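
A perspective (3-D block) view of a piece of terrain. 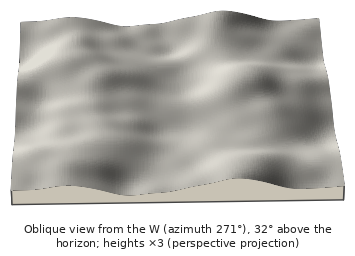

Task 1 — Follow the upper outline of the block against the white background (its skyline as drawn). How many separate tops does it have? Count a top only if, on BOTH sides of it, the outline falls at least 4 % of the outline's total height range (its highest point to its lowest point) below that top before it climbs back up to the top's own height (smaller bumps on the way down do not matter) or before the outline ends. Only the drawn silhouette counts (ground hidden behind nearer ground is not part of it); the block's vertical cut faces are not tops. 2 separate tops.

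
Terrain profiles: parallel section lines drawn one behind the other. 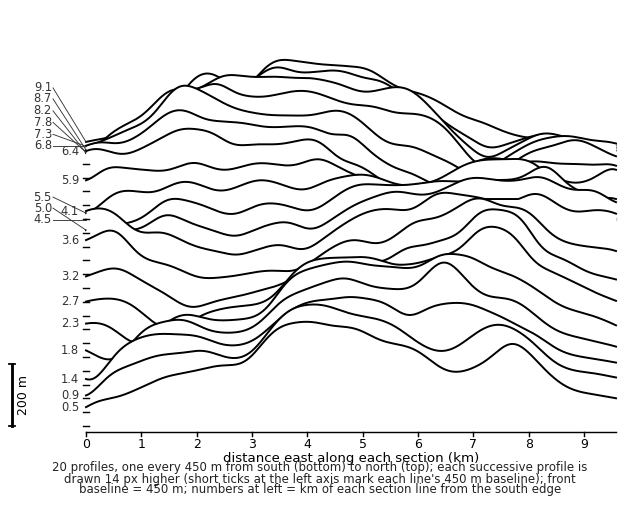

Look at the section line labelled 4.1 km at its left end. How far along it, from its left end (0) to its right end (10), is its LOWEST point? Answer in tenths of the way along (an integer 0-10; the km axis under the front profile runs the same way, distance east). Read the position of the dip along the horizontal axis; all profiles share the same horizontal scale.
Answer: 3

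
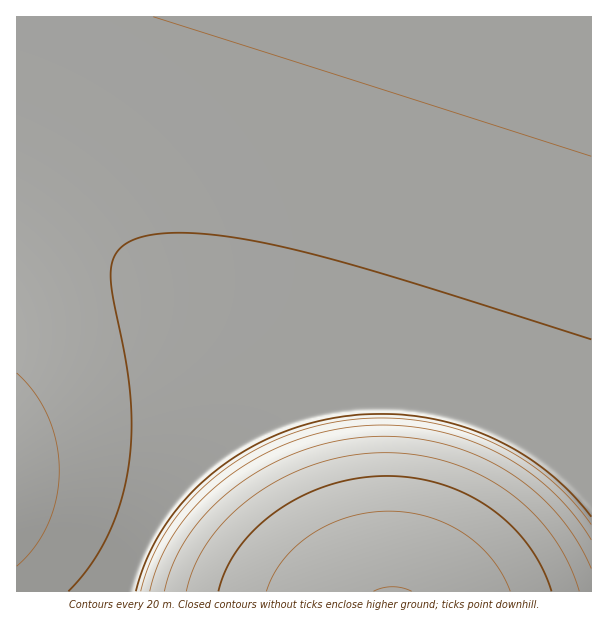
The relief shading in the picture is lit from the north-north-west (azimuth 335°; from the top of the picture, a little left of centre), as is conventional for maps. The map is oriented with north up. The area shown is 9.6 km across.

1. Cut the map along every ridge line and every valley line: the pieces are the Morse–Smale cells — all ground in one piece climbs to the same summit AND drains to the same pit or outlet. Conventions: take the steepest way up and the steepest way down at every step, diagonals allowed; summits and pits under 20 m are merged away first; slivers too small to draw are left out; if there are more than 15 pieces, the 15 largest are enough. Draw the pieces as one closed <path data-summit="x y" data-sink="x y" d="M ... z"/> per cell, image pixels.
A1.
<path data-summit="591 17" data-sink="591 504" d="M591 16l-574 0-1 188 35 13 35 17 40 25 29 23 39 39 24 30 29 45 17 36 32-14 48-10 57-2 39 6 40 12 41 20 40 28 30 30z"/><path data-summit="393 591" data-sink="591 504" d="M401 406l-44 0-51 9-37 13-45 26-40 35-22 29-20 34-14 39 464 0 0-88-31-31-33-24-40-21-48-15z"/><path data-summit="17 479" data-sink="591 504" d="M18 205l-2 1 0 385 112 1 6-22 14-30 27-40 25-26 18-16 27-18 16-7 3-4-23-43-23-35-24-30-39-39-29-23-40-25-35-17z"/>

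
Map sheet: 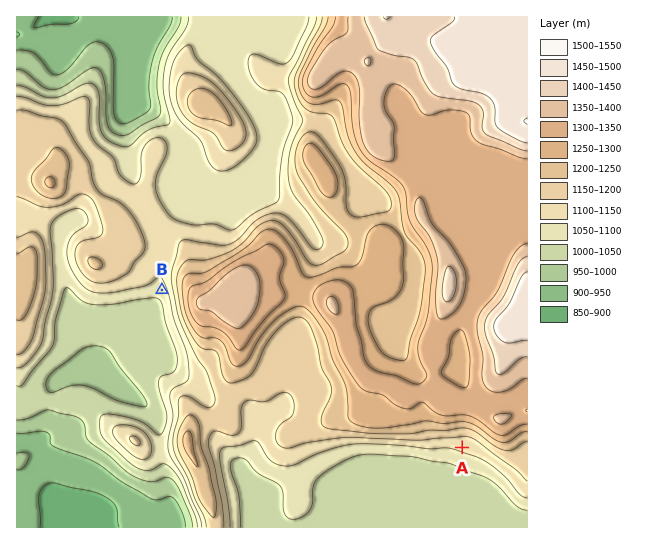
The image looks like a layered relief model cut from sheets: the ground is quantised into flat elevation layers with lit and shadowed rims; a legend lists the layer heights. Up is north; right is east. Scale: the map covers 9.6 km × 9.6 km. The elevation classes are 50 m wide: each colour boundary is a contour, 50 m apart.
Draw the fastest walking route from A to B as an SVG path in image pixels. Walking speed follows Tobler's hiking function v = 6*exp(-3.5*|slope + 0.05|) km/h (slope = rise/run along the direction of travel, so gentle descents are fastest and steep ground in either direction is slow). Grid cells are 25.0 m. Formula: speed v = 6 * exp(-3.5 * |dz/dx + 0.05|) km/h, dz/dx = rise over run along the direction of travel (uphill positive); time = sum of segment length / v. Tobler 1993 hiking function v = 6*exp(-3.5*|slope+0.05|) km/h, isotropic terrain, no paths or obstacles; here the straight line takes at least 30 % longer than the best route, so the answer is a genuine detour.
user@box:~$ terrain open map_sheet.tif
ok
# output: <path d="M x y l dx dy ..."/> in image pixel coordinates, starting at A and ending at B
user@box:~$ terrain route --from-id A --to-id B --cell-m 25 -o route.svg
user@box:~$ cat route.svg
<path d="M462 447l-16-8-125 0-80-40-3 0-16-8-8-8-3-5-16-16-26-53 0-6-7-13"/>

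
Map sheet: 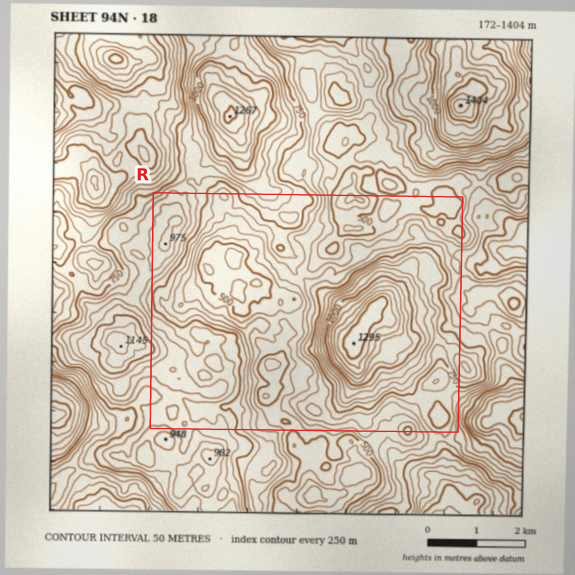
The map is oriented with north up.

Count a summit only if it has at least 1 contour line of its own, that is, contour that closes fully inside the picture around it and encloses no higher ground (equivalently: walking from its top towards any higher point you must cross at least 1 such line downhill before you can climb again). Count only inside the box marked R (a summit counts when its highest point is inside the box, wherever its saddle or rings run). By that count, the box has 2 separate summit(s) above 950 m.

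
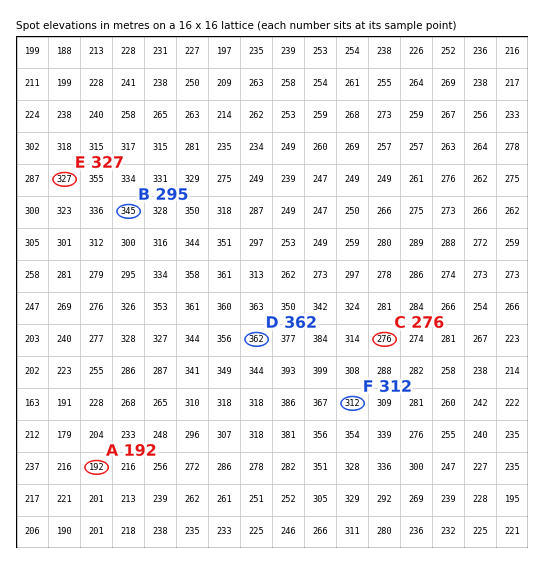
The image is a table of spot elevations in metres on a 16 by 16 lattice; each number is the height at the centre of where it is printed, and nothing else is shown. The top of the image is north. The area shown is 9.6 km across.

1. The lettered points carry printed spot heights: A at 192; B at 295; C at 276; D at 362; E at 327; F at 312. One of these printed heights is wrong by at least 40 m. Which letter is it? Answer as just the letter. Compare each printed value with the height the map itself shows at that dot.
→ B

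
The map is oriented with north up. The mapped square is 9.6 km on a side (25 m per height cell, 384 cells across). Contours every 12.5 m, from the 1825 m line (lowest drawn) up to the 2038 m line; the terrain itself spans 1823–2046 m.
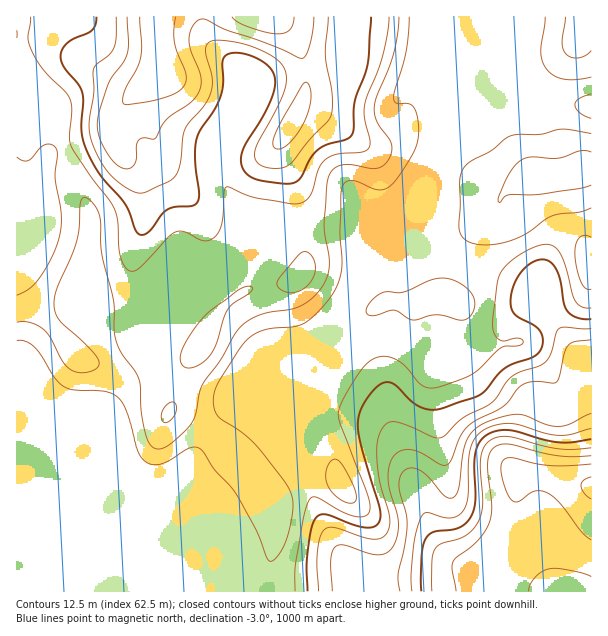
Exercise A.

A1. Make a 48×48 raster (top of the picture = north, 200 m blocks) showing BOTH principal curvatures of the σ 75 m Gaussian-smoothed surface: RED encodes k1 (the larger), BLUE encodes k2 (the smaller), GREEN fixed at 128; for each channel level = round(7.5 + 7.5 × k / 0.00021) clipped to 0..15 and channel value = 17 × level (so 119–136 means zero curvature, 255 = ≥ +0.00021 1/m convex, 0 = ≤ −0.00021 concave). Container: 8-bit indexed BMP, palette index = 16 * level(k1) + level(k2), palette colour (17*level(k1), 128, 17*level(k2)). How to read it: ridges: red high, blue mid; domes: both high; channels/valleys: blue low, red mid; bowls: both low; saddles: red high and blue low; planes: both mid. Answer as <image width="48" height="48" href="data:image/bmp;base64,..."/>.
<image width="48" height="48" href="data:image/bmp;base64,Qk02DQAAAAAAADYEAAAoAAAAMAAAADAAAAABAAgAAAAAAAAJAAATCwAAEwsAAAABAAAAAAAAAIAAABGAAAAigAAAM4AAAESAAABVgAAAZoAAAHeAAACIgAAAmYAAAKqAAAC7gAAAzIAAAN2AAADugAAA/4AAAACAEQARgBEAIoARADOAEQBEgBEAVYARAGaAEQB3gBEAiIARAJmAEQCqgBEAu4ARAMyAEQDdgBEA7oARAP+AEQAAgCIAEYAiACKAIgAzgCIARIAiAFWAIgBmgCIAd4AiAIiAIgCZgCIAqoAiALuAIgDMgCIA3YAiAO6AIgD/gCIAAIAzABGAMwAigDMAM4AzAESAMwBVgDMAZoAzAHeAMwCIgDMAmYAzAKqAMwC7gDMAzIAzAN2AMwDugDMA/4AzAACARAARgEQAIoBEADOARABEgEQAVYBEAGaARAB3gEQAiIBEAJmARACqgEQAu4BEAMyARADdgEQA7oBEAP+ARAAAgFUAEYBVACKAVQAzgFUARIBVAFWAVQBmgFUAd4BVAIiAVQCZgFUAqoBVALuAVQDMgFUA3YBVAO6AVQD/gFUAAIBmABGAZgAigGYAM4BmAESAZgBVgGYAZoBmAHeAZgCIgGYAmYBmAKqAZgC7gGYAzIBmAN2AZgDugGYA/4BmAACAdwARgHcAIoB3ADOAdwBEgHcAVYB3AGaAdwB3gHcAiIB3AJmAdwCqgHcAu4B3AMyAdwDdgHcA7oB3AP+AdwAAgIgAEYCIACKAiAAzgIgARICIAFWAiABmgIgAd4CIAIiAiACZgIgAqoCIALuAiADMgIgA3YCIAO6AiAD/gIgAAICZABGAmQAigJkAM4CZAESAmQBVgJkAZoCZAHeAmQCIgJkAmYCZAKqAmQC7gJkAzICZAN2AmQDugJkA/4CZAACAqgARgKoAIoCqADOAqgBEgKoAVYCqAGaAqgB3gKoAiICqAJmAqgCqgKoAu4CqAMyAqgDdgKoA7oCqAP+AqgAAgLsAEYC7ACKAuwAzgLsARIC7AFWAuwBmgLsAd4C7AIiAuwCZgLsAqoC7ALuAuwDMgLsA3YC7AO6AuwD/gLsAAIDMABGAzAAigMwAM4DMAESAzABVgMwAZoDMAHeAzACIgMwAmYDMAKqAzAC7gMwAzIDMAN2AzADugMwA/4DMAACA3QARgN0AIoDdADOA3QBEgN0AVYDdAGaA3QB3gN0AiIDdAJmA3QCqgN0Au4DdAMyA3QDdgN0A7oDdAP+A3QAAgO4AEYDuACKA7gAzgO4ARIDuAFWA7gBmgO4Ad4DuAIiA7gCZgO4AqoDuALuA7gDMgO4A3YDuAO6A7gD/gO4AAID/ABGA/wAigP8AM4D/AESA/wBVgP8AZoD/AHeA/wCIgP8AmYD/AKqA/wC7gP8AzID/AN2A/wDugP8A/4D/AHeHd4eHd3d3h4d3h4d3d4d3d3eHh7e3uJiEg3R2hqbWxoZzc4WHmJeWl5eYmJioqYd3h4eHd3eHd4d3d4d3d4eHd3d3h7fGtoZ0c3R2haXVxoZzc3WGh4aGh4iImJeYmIeHd3eHd3eHh4d3h4eHd4d3d3eHh8bWtoZjYnR0hLTlxoZjU2SEhHV2d4eHl5eHh4eHh4eHh4eHh4eHh4eHh4d3d3d3hcfXx3ZiUWKCpNX2t3VhUXKSgnN1d4eHl5eHd4eHh4eHh4eHh4eHh4eHh4eHd3d2lNfoyHVgUGCTxfb3l4KAg6W0ooGDhoeIl5eHdoeHh4eHh4eHh4eHh4eHh4eHd4dzptjot4NwcITW9/jopaCxttnoxKGShYeImJiHhoeHh4eHh4eHh4eHh4eHd4d3d4WDyNnZt5CQk9n5+fjGoaCyyPv61rGRhIeYqKiHhYeHh4eHh4eHh4eHh4d3h3d3d3Kn2dq6tbCw2Pv6+beDgICTyPr6xqGBdIeYqJiHdYeHh4eHh4eHh4d3d3d3d4d3dITH2Mmpo7DD+vr5uIVhUGB1x/j4pYBwdIeXp5V0U4eHh4eHh4eHh4eHh4d3d4eEhLfXx6iHgZC3+vnIpYJgUFJ25/f3hHBwdYaUk5GAYIeHh4eHh4eHh4eDkYGFd4aEqMjHp5d0coG3+fimlJKBYWOW9/f2Y0BAY4GAkJCAgYeHh4eHh4d3h4Wx57WAc2SXyMi4mIZydoOk+OeWk5KSg4Wn9/bUQRAQUICAkJKVhoeHh4eHh4d3d4Gk+emGcZO2yLiYh4SEd4aT9taFg5SUlJao6PbSYBAQQXOWuMjItoeHh4eHh4d3d3CW6vq5pLK1p5eHhYOHd4eF1dV0dIWVlYenx/XyoGBxo9b5+/vYtYeHh4eHd3d3dnCn2uraqKOUhoeFg4Z3d3eHtsV1ZHWFhZampsbk5dXj8vX4+uvIxYeHh4eHh3d3c4O2uMnZuYVzdXV0hnd3d3eHp8aGZWR0haenl5fH6enl0sO2ucrItoeHh4aDgnJyY5SmlqfHxoVjY2R2d4eHh3d3l8endWNzhrm5mIeYurqWc2J0lqiopneHhpGll5ampZWGhqa2xbWEcmJ3d4eHhnZ2l7e3lnNzl7mqqKiYqLeFQ0KCs6aHh3d3gaXKyce2loZ2l5en1teng3FzdoWGhnZ2hpenloSElreYqKioqLe1hHWzwqN1dnd0crjZyaeVhYaXp5en2PnZlnJiZXeHiIiHh4eXloWGp6eHh5iYqLfV5snoxINUdGNhltfYl4WFhZiop5aWuPn5p3RjdHaHiJiYiIeHh4aXmJeGdoeXl6bG+Pz8tnJSgmOVxteXhHeFl6ioh3Z1l9j4xpVkZHSFlZaXl5eXh4eHmJh3ZoamppWl2Oz50qCBk5W2xpZ1h3eFl6eHdnZ1hqfX1rWFdXWEk5OEhpenmJeHiJeGdoe3p5WTtKaiwNDFyJampnV3d3d1hqaHd3d1hZe31sa2ppaXpZOCg4aXqJiXl5eXl6i5qZeUglFygdL4+4enlnN3d3d0lraFh3d3hYaXt8fHxsbIybeTgYOGmJiXl6e4uMm5uaiWY2F3cKL4+pinlnJ2d3dypseWhXd3doaGh6i4t7bY+tqnkoGEh5iYlpeoqamYpra2dWB2YHLo+ZiomISDh4aCp9emdHV3doaFhoeYl5an2frKpZKDhpiIh4aGl5aFlKW1pVIwQHPo+peoqIeBhoWDuNi3hXNlhpaFhYWGdnZ2qOnKpoJzhoaGdnZ1hYSEhJWlpYVhcKPo+oanuJiDhISEqNfXlnRkdpeWhYaHdnZ2p9fIloJ0d4aGd3d2hpWVlpaWppaEkbPm+XaXuKiFgoOEl9foqHRkdqenloV3d3aGp8e2hXN0d4eHd4eGlqanqKiYqKilo7PFxoaIuLmWgnNjhsfouIV0hre3hnV3dnaGpramhnN0d4eHh4eGhZaouLmpqaimlZWVpYaYubiGcmJTdMXnt4WFp8enhXV1dnaFpbW3hoN0doWGh4d3dHaXqKmpmJaGdnWElIaHuLiFcWBilNXWloaWx8iXhHSFhXSEpca3hnNzhZaVhYd3dHaHmKiolpWFdnaGlnaHt6aDcHCExua3h4enx6eFkpOVhYWmxtaWZGFjlbaWhHZ3dIaYqJiXpraoqKeoqHaHp6aCgJG3+eioh5i3toaCkbS2p5fH17d1UkFkpcamhHR3hJaoqaimt8nZ2NfIuIaGp5aBgJTp+dmnqLm3pnRxkcXo2bnHtpVzYVOFx8iohYSFhaanmJeWqLnJt7e4uXWHqKaQkKf5+KeGqMm4h2NygbTo+frZp4WDhJXW99i4lpWUhYWGh4aHl6iYhoaouneGloWQocn513Vll8i3hVRxgpC2+Pn5uJWkttj35sa2p5eFdXV0dXaHp5d2doe4uXeHh3aAotr6x3Z1laWllHRwg4CApvj56aalyOnnpIOVt5iFdXd3dYaXl3Z2h6amhod3d3Zwksr66JZ2lZSkpZaDgHRwc8f4+KelqNi2Y1F0p6eFdXd3h4WWhXV2lqWEY4eHd3Zgcbb497aXl5aXqKimkIRyYIX3+MiWl8fFY1Bjl6eGhYeHh4eGdnZ1lZOCYXeHh3NRcqPH2NfHuKmqysq3koF1YGPF9+iXhsfmhWFxhZiWhYeHh4eHd3d1lJODc3eHg4KGpLO2qMjHuLrK2sq3k3B1QFKj9veXhLf4yISAg4eGhoeHh4eHh4WEpaWWh3eEkqfI18WlhqbHuMnJyaiVglFQQWGy9OaWdJbo6JeCgnV1h4eHh4eHh4SWp7ipqXaDp7jIt6Z0ZJS219jHloOAcGBRY5PD9NaGc3W3+LiVgnN2d3eHh4eHh4SmuLq6uYSVl6eXhnZjY4XG59elc3CAgHJllsbm5seGc3WX58iXg4F2d3d3h4eHh4OWqLmpmYSFh5eWdWVjc5fX59elc4GitLbH6PjXyLiHdHSH19iYg4B2d4d3d4eHh3N1l7iomHV1h5eXdmRyhKjY18emhKLE9/n5+em5qamXhISHyOmohICGd3eHd3d3d3Rklsenlw=="/>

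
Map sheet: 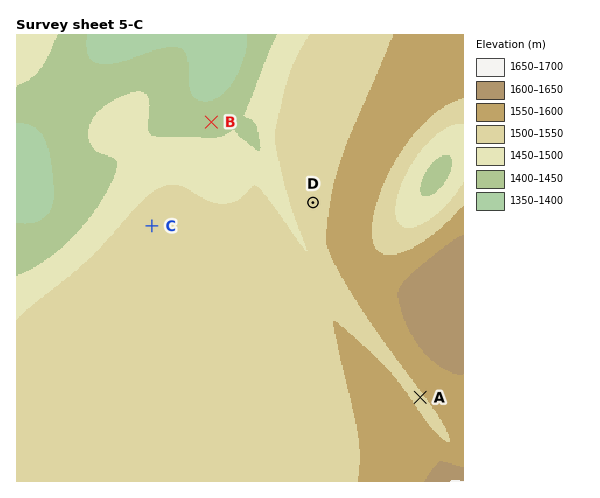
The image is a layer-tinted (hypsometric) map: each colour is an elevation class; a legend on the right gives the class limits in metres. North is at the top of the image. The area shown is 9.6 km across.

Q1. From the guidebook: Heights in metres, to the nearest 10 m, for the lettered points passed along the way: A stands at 1540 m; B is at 1430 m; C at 1520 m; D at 1540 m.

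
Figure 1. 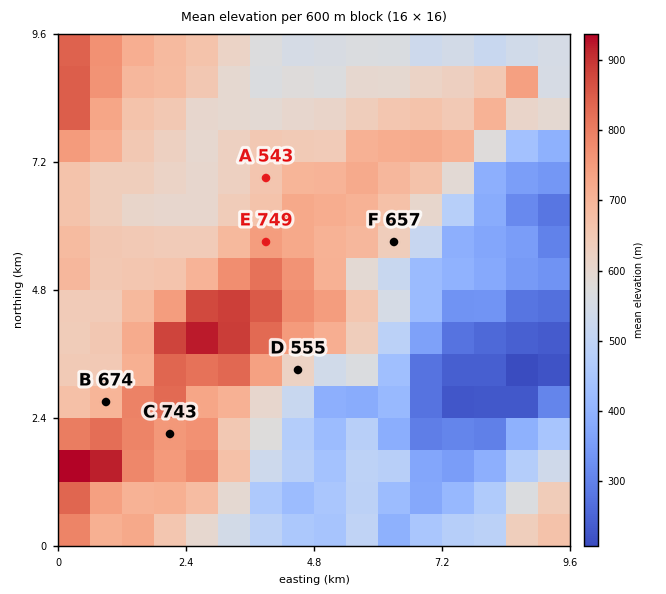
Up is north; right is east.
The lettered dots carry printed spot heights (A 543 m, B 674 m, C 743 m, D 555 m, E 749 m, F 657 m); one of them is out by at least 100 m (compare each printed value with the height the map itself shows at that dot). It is A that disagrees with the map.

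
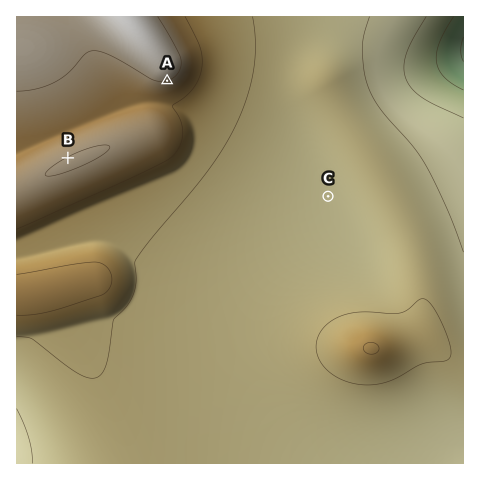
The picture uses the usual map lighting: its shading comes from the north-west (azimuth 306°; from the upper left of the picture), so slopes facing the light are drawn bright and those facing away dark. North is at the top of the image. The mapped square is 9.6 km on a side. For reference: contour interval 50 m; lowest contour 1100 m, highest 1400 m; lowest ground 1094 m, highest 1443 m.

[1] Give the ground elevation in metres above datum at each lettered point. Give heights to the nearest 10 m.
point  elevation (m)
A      1400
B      1400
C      1270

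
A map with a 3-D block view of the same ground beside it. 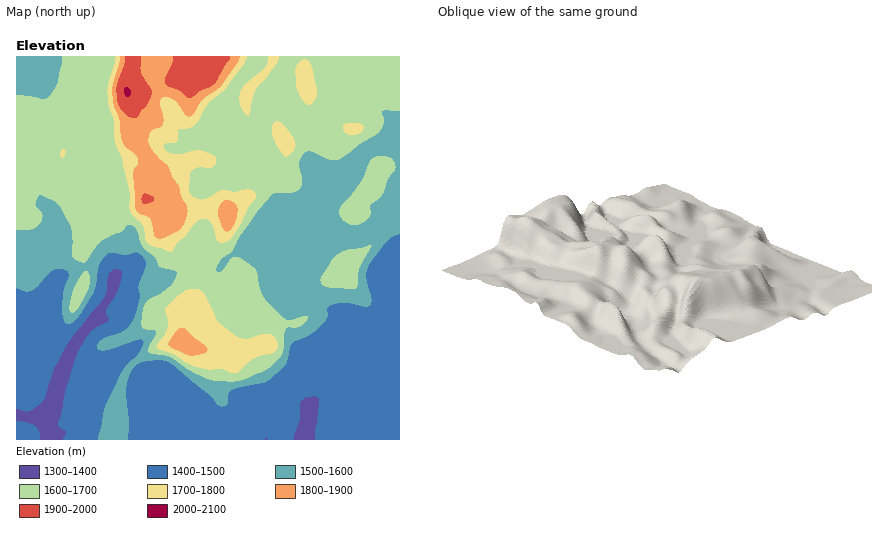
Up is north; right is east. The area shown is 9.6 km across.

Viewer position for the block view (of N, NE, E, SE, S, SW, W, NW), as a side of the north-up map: SW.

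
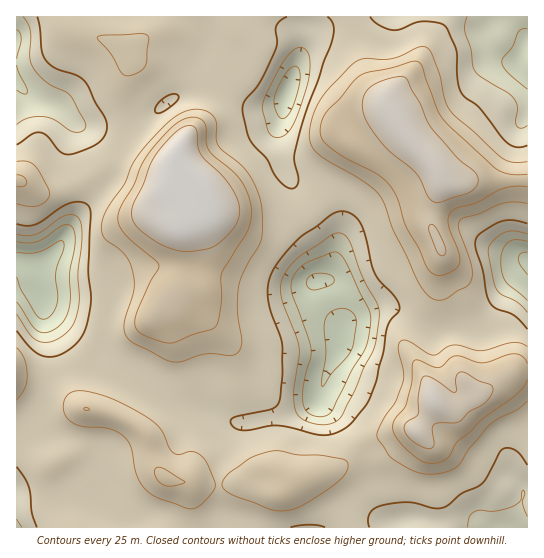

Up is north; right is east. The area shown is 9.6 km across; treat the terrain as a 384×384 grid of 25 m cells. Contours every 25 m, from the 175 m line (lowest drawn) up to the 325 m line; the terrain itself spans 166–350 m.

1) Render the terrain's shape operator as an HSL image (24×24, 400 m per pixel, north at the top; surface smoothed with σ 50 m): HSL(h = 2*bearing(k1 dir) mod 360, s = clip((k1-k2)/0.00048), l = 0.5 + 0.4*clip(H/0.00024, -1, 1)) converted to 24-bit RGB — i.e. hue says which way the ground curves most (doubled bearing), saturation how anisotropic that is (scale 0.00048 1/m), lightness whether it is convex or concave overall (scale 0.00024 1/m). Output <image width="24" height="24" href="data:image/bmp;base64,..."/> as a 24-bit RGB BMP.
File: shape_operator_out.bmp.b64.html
<image width="24" height="24" href="data:image/bmp;base64,Qk32BgAAAAAAADYAAAAoAAAAGAAAABgAAAABABgAAAAAAMAGAAATCwAAEwsAAAAAAAAAAAAAaqDMfMd0hIxthHVif2tdfXlZeGg8jk0tiLM9U25OfFs+hT0qqo84Q5VYT6OJe55ypXlIVk4oVWQfk4QlwLQ3bEJsi25dNFGfu6k4nK9fe4Fpf3p0f3aAjzhvuDo/YceintCfMSipd3q/d4zZ18DjtYXIQJNgR4FQlWmOlHSuaXOqc6l4rXCIZlymerKrJVKQasqLuJ+IXY9xcoR8bV+DdT2iyO7ddpLm2Li4FiaetIi/bGakhL66t53WwZrgeGHCXF2IhFpnmi4zs6ogKK0la6ecXZpsXBlrabGUfKubuniyZmSMZEludZhGlPNeM0pfyZdgWEGFT5R6d62vma1vYYhZp1+Zx16ph1mhliuDyEFO2fLlcovQLXBRfVSSQ2ysaohxhFxWkDQdh2omLnVEi/zNlOTjWj2CjXlehIRrWHtOZ4NKd7BWcdXnVS/y2Vy9qE3Hjin92PPs0DM80UNVlbxLGkYyTpJZOYJkST2Jsp/s0t/5s+H+P9mEfSY1gldXhXphg2Bbi3tlco5bjPFGBzgNJg0hwHdPpnNWJo6F9x4l4pyHcorW8ozMV0DLJqFEGpm3OXeWMttHn4c1gkUrgEZDg2Vri29qeI13eHCKi5qGfY+X6eSUISxeCjZLj1KbxolzMF9wyTZH4PjToyOmiLrG6Ivo0KC9HB/YREe5nmdhhXZhhGtpgV5XfDkyma82YXpLdndXf7FhaYmE2cOPhkGpDFdtGWOJ4pCvmjKIdf+OAQD73qzqWW7du27d7t3gKW3pPATr3mfKrnN9kEOKqiI8X7tSlr2ZbWKTarCNdcWhXWaQt8ybg32/NiWIGUdMdSMw6aKBmv+IKg0nofcVUy8eQ4At6dB0GLqLFA8koi1U4J5+JSuS5qrvtcrYiIeedIKjiMmQWHSQYZ6amtCKgz2Gcz16PVJrGDFL3fefrC0li3RHc4g8b4dPU51nm+t5XwNHHx4+TTJY8NyDPGuALK2d4KKdp4ucl3SZosaFUUx0h7pma7FUWCeDnlqtZi2GNYgom+ImkF1YsZlybZFxZ8lrKe7Ww+SjhzR9NTKFNiya6e6kb1eALXthrMZotIGHrXp/wIthU1FzuqthpZckESIbbGk4VRFbsNWSd7ufkUuQ26JVWqI+k++KInJbeTYia1UYG29PEByB+tWodE5cfnxCkZAhkIsXjJAvv61XaYJqXIx45nGXTS5/IHNdH0B/sN6di1SOckd74M2y0vnjXs23bipPPCUi4ehOAH4OASky9s+XvEefnW95gbK3o77Lg4S3t7V7Yp5qRZyxpl252nzYQVGlGm+DmMF1gDWCapxswvq4outcewMwiiQcOwgl1KK855PFACczC+dZt3fc07Tai7q4h5qOloSev6ixsse7K1WdXVKLrniuym7NMXStV6CFZ0KLks2Z+fdtQQIBgnophEKqT2jUjtOsk57nYkT2IMGaEIB35ISyyYGDhJB+g4+AkcKTssewTx+XVVeRk2eLnnaOfFiXZzpQTZlNdrdY2GdZynbmoKnXQ0i2U3Ce1tfyXzKNf1qdqIOtJ297G2GI8LmnnJmAiM+snt7ZumGogS+FZUN0kWlchD00bSciS7FuY8WJdEFZldmNfZ+4qKzSao79oqP/2lAuoVGGSXa1pXm2lmOeAGNm+6Pa7rewTv42VUEngiY4XWqtZibLzSKYv02Do+LjYo/Ol1iEfM+xisykdKyof76YT193NUNcwoCGra/GNi5zaCcjwpVYPIZeAD8t/s3X/M/YKB9edJxeQKlOAAVf4Ujl5O3WXX68kjZyhr2VgcmObbaBcbezkkthjm1MGjM+JJtVnD0WYxg/m51fnrlofplfEmEtDGcA/3Yx1BKftZZagsMyABMzt1ap7NS+mTKmm5O3kcGRj6iEb89mUDNVkFRbqF18QqO1Vg4yoGIxRXJWbKlvqJWDoJxwb4lnNIJQg5U5jG9es3F888B+ACUzFZRZvM9nqm7CorfL27TPmrl4s4ZgPEhoY52de6Kws0m4zDLJvsKheaGwYJGJhZ99rZKad4iiZ3uNcYeDg36BiX2A6aeeCwKRADczo9ZYQJtSVM1fREfM/MzeqmCjrFVhOHhchW84ThFOZyCn1LqamoKRbpSjeqmjpIeFmGt+b4CDa4iGgnN8e4l5qpWH6WHYAGyZZblUaKNNip03NFUkorgZ4UdlssCOVyqPu1hxGmJ9E2tfuNqQj6yxfZ2sbZChemidtnawn3yoiWaCb4eMjYuBloBnl1VLRXCDTnxQjadqZq5wTHCZbqCdrn500ItcVStecaBRjyB3"/>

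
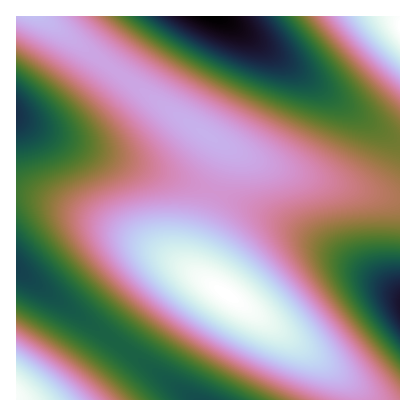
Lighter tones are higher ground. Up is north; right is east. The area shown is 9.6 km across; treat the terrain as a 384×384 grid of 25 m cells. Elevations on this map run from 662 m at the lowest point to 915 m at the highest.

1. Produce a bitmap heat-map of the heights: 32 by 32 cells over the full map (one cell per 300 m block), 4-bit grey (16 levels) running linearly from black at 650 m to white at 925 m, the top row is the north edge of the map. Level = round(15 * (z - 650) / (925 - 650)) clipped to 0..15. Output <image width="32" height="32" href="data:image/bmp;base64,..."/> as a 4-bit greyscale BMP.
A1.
<image width="32" height="32" href="data:image/bmp;base64,Qk12AgAAAAAAAHYAAAAoAAAAIAAAACAAAAABAAQAAAAAAAACAAATCwAAEwsAABAAAAAAAAAAAAAAABEREQAiIiIAMzMzAERERABVVVUAZmZmAHd3dwCIiIgAmZmZAKqqqgC7u7sAzMzMAN3d3QDu7u4A////AO7cy6mHZVRERVZ3iZqqqqnty6mHZlVERVZ3iaq7u7qY3LqYdmVUVVZniaq7zLuph8uph2VVVVZniau8zMy7qXaph2ZVVVVniau83d3cuphlmHZVVVVmeJq83d7dy6mHVHZlVVVWeJq83e7u3cuYdUNlVEVVZ4mrze7u7dy6h2UyVERFZniavN7u7u3LqXZUMkREVmeJvM3u7u7cuph2VDNERWZ4m7ze7u7dy6mHZVRDRFVniavN3u7t3LqYh2VUREVWeJq8zd3d3MuqmHdmVVVVZ4mavMzd3Mu6qZh3dmZmVneJqrvMzMu7qpmYiHd3d2Z4iZqru7u7uqqZmYiIiIhmd4iZqqqqqqqqqZmZmIiIZneIiZmaqqqqqqqqmZmYiGZnd4iJmZqqqqqqqqmZiIhVZmd3iJmaqqu7uqqpmIiHVVVmd4iZqqu7u6qpmYiHd0RFVmeImqq7u7qqmYiHd3c0RVZ3iZqru7uqmYh3dmZnNEVmeJmqu7uqqYh3ZmZmdzRWZ4maq7u6qZh3ZlVVZnhFVniaqru6qZh2ZVVVVWeJVneJqqu6qZh2ZVRERVZ4mmeJmqq6qph2ZUQzNEVniat4mqq6qpiHZUMzMzRFaJq8maq7qqmHZUMyIiI0Vnmrzaq7uqmIdUQyIRIjRWeavN67u7qYdlQyIRESI1Z4q83u"/>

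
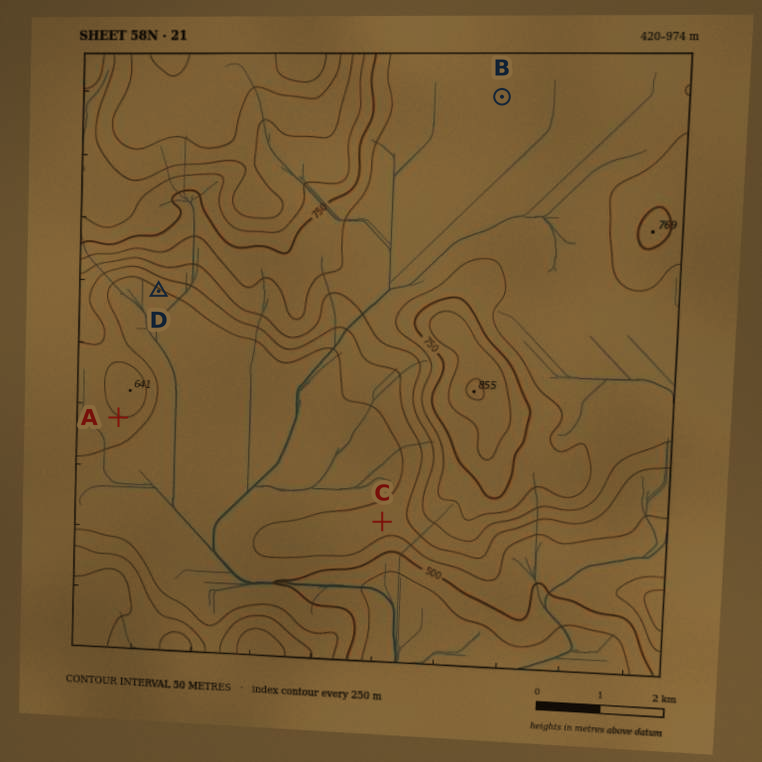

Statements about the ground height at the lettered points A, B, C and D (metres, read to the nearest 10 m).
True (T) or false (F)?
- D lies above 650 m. F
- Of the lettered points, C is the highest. F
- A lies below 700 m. T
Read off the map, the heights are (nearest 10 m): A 600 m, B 670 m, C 580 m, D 540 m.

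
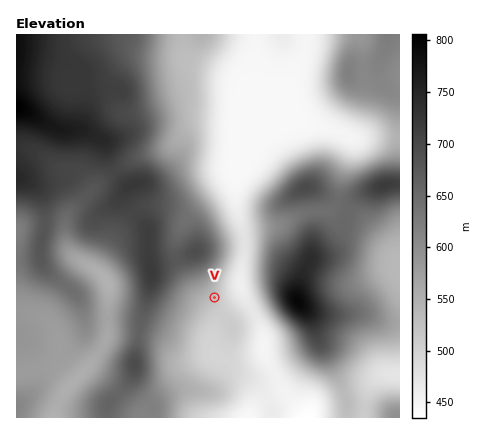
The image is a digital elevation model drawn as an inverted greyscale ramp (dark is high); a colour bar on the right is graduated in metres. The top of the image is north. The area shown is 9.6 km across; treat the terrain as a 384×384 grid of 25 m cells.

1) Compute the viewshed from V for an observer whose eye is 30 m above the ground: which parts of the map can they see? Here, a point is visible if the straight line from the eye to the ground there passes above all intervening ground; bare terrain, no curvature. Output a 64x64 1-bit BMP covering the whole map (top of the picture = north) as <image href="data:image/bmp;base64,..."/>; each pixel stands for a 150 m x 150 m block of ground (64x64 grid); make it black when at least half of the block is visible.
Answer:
<image width="64" height="64" href="data:image/bmp;base64,Qk0+AgAAAAAAAD4AAAAoAAAAQAAAAEAAAAABAAEAAAAAAAACAAATCwAAEwsAAAIAAAAAAAAA////AAAAAAAAAADgAPD+AAAAAOAA/H4AAAAB4AD+HgAAAAPgAP4MAAAAA//w/gAAAAAD//j+AAAAAAf///4AAAAAB////gAAAAAP////AAAAAA///D+AAAAAD//4P4AAAAAPv/g/wAAAAA+/+D/AAAAAB//4f4AAAAAH//h/gAAAAAP//P8AAAAAA////gAAAAAD///+AAAAAAH///wAAAAAAf///AAAAAAB///8AAAAAAH///gAAAAAAf//+AAAAAAA///4AAAAAAB///gAAAAAAAf/8AAAAAAAAf/wAAAAAAAAD+AAAAAAAAAH4AAAAAAAAAPgAAAAAAAAA+AAAAAAAAAD8AAAAAAAAAP4AAAAAAAAA/wAAAAAAAAB/wAAAAAAAAH/gAAAAAAAAR/AAAAAAAAAB4AAAAAAAAAAAAAAAAAAAAAAAAAAAAAAAAAAAAAAAAAAAAAAAAAAAAAAAAAAAAAAAAAAAAAAAAAAAAAAAAAAAAAAAAAAAAAAAAAAAAAAAAAAAAAAAAAAABAAAAAAAAAAAAAAAAAAAAAIAAAAAAAAAAgAAAAAAAAADAAAAAAAAAAEAAAAAAAAAAYAAAAAAAAABgAAAAAAAAAHAAAAAAAAAAMAAAAAAAAAA4AAAAAAAAADwAAAAAAAAAPAAAAAAAAAAeAAAAAAAAAB8AAAAAAAAAH4AA=="/>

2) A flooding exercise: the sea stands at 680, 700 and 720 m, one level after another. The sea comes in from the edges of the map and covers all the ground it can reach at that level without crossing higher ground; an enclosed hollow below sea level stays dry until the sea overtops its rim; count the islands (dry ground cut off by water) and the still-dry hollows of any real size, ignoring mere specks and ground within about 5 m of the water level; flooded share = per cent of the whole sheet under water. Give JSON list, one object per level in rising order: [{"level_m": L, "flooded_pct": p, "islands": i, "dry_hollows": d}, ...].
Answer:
[{"level_m": 680, "flooded_pct": 77, "islands": 4, "dry_hollows": 0}, {"level_m": 700, "flooded_pct": 84, "islands": 1, "dry_hollows": 0}, {"level_m": 720, "flooded_pct": 91, "islands": 1, "dry_hollows": 0}]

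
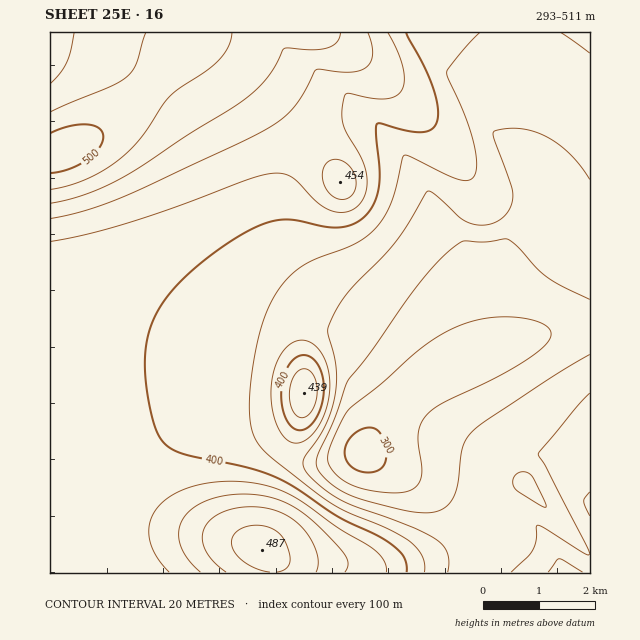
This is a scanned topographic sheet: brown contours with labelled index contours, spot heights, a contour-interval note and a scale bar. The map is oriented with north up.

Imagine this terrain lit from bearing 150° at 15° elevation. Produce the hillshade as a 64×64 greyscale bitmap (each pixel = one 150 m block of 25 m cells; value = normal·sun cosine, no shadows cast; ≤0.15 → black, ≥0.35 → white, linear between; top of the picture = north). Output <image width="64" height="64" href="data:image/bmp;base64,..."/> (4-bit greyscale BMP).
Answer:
<image width="64" height="64" href="data:image/bmp;base64,Qk12CAAAAAAAAHYAAAAoAAAAQAAAAEAAAAABAAQAAAAAAAAIAAATCwAAEwsAABAAAAAAAAAAAAAAABEREQAiIiIAMzMzAERERABVVVUAZmZmAHd3dwCIiIgAmZmZAKqqqgC7u7sAzMzMAN3d3QDu7u4A////AIiIiIiIiJmZmZmqqqqqqqqqmZmZmaqqqZmIdmVVVmVmiIiIiIiIiImZmZmZmZmaqpmZiIiJmZmZmYh3ZlVWZmaIiIiIiIiIiIiIiIiImZmZmId3d3d4iImZmId2ZmZmaIiIiIiIiId3d3d3d4iIiIiHdmVVZmd3eIiYiHdmZmZ4iIiIiIiHd3ZmZmZnd3iIh3ZVRERFVmZ3iImYiHdmZ4iIiIiIiHd2ZmVVVVZmZnd2ZUQzM0RFVmd4iJmYh2Z4iIiIiIiHd2ZlVURERFVVVVVUMyIzNEVVZneImZh2ZoiIiIiIiId3ZlVERDMzNEREREMyIiM0RVZmd4iIh2ZniIeIiIiIh3dmVUQzMzMzMzREMzIiM0RVVmZ3eIh2ZniIh4iIiIiHd2ZVRDMzIiIzNEREMzM0RVZmZ3d3iHdniIh3iIiIiId3dmVURDMzMzNEVVVEREVWZmZ3d3eJmYiIh3eIiIiIiHd3ZlVURERERFZ3ZmZVVmZnd3d3d4q7qYh3d4iIiIiIh3d2ZmVVVVVWeJqYd3ZmZ3d3d3d3ebu5h3d3iIiIiIiIh3d3dmZmZnebzcqYh3d3d3d3d3d4mqmHd3eIiIiIiIiIiHd3d3d3ia3//aqYh3d3d3d3d3d4iHd3d4iIiIiIiIiIiIiIiIiJvv//y6mId3d3d3d3d3d3d3d3iIiIiIiIiIiIiIiIiIm+///rqpiHd3d3d3d3d3d3d3eIiIiIiIiIiIiIiJmYiK3///y6mId3ZmZnd3d3d3d3d4iIiIiIiIiIiIiZmZh3jP///cuph3ZmZmZmZmd3d3d3iIiIiIiIiIiIiZmZmGV63//9y6qYd2ZmZmZmZmZnd3eIiIiIiIiIiIiZmZmYVFi///3LupiHZmZmZmZmZmZmd4iIiIiIiIiIiJmZmZdTNp3/7cu7qYh3ZmVVVVZmZmZmiIiIiIiIiIiJmZmZmFIket7cu7uqmYd2ZmVVVVVWZmaIiIiIiIiIiImZmZmYUhNZvMu7u7qpmId2ZmVVVVVVVoiIiIiIiIiImZmZmZhjEkeru7u7u6qpmId2ZmVVVVVViIiIiIiIiIiZmZmZmXQiRpqqqqu7uqqpmId3ZmZlVVWIiIiIiIiIiZmZmZmZhTNGiaqqqqu7qqqpmIh3dmZmZoiIiIiIiIiZmZmZmZmXVFaJmaqqqqqqqqqpmYiHd3ZmiIiIiIiIiZmZmZmZmZh2Z5mZmqqqqqqqqqqpmZiIh3eIiIiIiIiZmZmZmZmZmZiImZmZmqqqqqqqqqqpmZmYiIiIiIiImZmZmZmZmZmZmZmZmZmZqqqqqqqqqqqqmZmZiIiIiImZmZmZmZmZmZmZmZmZqpmZmZmaqqqqqqqqmZmIiIiZmZmZmZmZmZmZmZmZqqqqqqmZmZmZmZmZmZmZmZmZmZmZmZmZmZmZmZmZmZqqqqqqqpmZmZmZmZmZmZmZmZmZmZmZmZmZmZmZmZmZqqqqqqqqqZmZmZmZmZmZmZmZmZmZmZmZmZmZmZmZmZqqqqqqqqqpmZmZmZmZmZmZmZmZmZmZmZmZmZmZmZmZqqqqqrqqqqqZmZmZmYiIiIiImZmZmZmZmZmZmZmZmZqqqqu7u7uqqqmZmZmYiIiIiIiqqqqZmZmZmZmZmZmaqqqqu7u7u7qqqZmZqpmIiIiIiLuqqqqqmZmZmZmZmqqqqqq7zMzLuqqqmau8upiIiIiIu7u7qqqqqqmZqqqqqqqqqrzN3cy7qqqaq8zduYiIiIjMzLu7uqqqqqqqqqqqqqqqvN3t3Luqqpqru8zKmIiIiN3dzMu7uqqqqqqqqqqqqqq83u7cu6qqmZqru8uYiIiI7d3dzMu7uqqqqqqqqqqqqrze/ty7qqqpmZqru5iIiIju7u3dzMu7uqqqqqqqqpmZq87u3LuqqqmZmZqqmIiIiO7u7t3czLu7qqqqqqqqmZiJrN3Mu6qqqZmZmZmZiIiI3d7u7d3My7u7qqqqqqmZh3eJu7u6qqqpmZmZmZmIiIjM3d3d3czMu7u7qqqqqZiHZmiau6qqqqqZmZmZmYiIiKu8zN3dzMy7u7u6qqqpmIdlZ4mqqqqqqpmZmZmZmIiIiaq7zMzMzLu7u7uqqqqZh2ZniaqqqqqpmZmZmZmYiIh3iZq7u7u7u7u7u7qqqpmId3eJmqqqqqmZmZmZmZmIiFZ3iZqru7u7u7u7uqqqmZiIiJmaq6qqqZmZmZmZmYiIRVZ3iZqqq7u7u7u6qqqpmYiJmaq6qqqZmZmZmZmZmIhEVWd4iZqqqqu7u7qqqqqZmZmaq7qqqpmZmZmZmZmYiERFVneImZqqqqqqqqqqqqmZmaq7qqqpmZmZmZmZmZmIRFVWZ3iJmZqqqqqqqqqqqqmqq7uqqpmZmZmZmZmZmYhVVVZnd4iZmaqqqqqqqqqqqqq7uqqpmZmZmZmZmZmZmWZmZmd3iImZmqqqqqqqqqqqu7uqqqmZmZmZmZmZmZmZZmZmd3eIiJmZqqqqqqqqqqu7u6qqmZmZmZmZmZmZmZl3d3d3d4iImZmZqqqqqqqru7u6qqmZmJmZmZmZmZmZmXd3d3d3iIiJmZmZqqqqqru7u6qpmZiJmZmZmZmZmZmZd3d3d3eIiIiZmZmZqqq7y7u6qpmZiJmZmZmZmZmZmZl3d3d3d3iIiIiZmZmaq7u7uqqpmZiJmZmZmZmZmZmZmYd3d3d3eIiIiImZmZm8y7u6qpmZiImZmZmZmZmZmZmZ"/>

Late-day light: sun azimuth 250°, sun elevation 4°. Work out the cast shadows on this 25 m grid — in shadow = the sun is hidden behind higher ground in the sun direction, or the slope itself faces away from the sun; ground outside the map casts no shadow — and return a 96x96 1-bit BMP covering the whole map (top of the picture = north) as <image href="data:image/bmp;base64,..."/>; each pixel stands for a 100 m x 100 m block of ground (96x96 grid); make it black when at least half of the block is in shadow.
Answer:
<image width="96" height="96" href="data:image/bmp;base64,Qk2+BAAAAAAAAD4AAAAoAAAAYAAAAGAAAAABAAEAAAAAAIAEAAATCwAAEwsAAAIAAAAAAAAA////AAAAAAAAAAAAAAAAAAAAAAAAAAAAAAAAAAAAAAAAAAAAAAAAAQAAAAAAAAAAAAAAAYAAAAAAAAAAAAAABYAAAAAAAAAAAAAAH4AAAAAAAAAAAADgf4AAAAAAAAAAAAf//4AAAAAAAAAAAA///wAAAAAAAAAAAB///wAAAAAAAAAAAD///wAAAAAAAAAAAH///wAAAAAAAAAAAH///wAAAAAAAAAAAP///wAAAAAAAAAAAP///wAAAAAAAAAAAP///wAAAAAAAAAAAP///gAAAAAAAAAAAH///AAAAAAAAAAAAD//+AAAAAAAAAAAAAf/8AAAAAAAAAAAAAP/wAAAAAAAAAAAAAP/AAAAAAAAAAAAAAH8AAAAAAAAAAAAAAH8AAAAAAAAAAAAAAH8AAAAAAAAAAAAAAH+AAAAAAAAAAAAAAP+AAAAAAAAAAAAAAP/AAAAAAAAAAAAAAP/gAAAAAAAAAAAAAP/gAAAAAAAAAAAAAP/wAAAAAAAAAAAAAP/4AAAAAAAAAAAAAP/8AAAAAAAAAAAAAP/8AAAAAAAAAAAAAP/+AAAAAAAAAAAAAP/+AAAAAAAAAAAAAP/+AAAAAAAAAAAAAP/+AAAAAAAAAAAAAP/8AAAAAAAAAAAAAP/gAAAAAAAAAAAAAH8AAAAAAAAAAAAAABAAAAAAAAAAAAAAAAAAAAAAAAAAAAAAAAAAAAAAAAAAAAAAAAAAAAAAAAAAAAAAAAAAAAAAAAAAAAAAAAAAAAAAAAAAAAAAAAAAAAAAAAAAAAAAAAAAAAAAAAAAAAAAAAAAAAAAAAAAAAAAAAAAAAAAAAAAAAAAAAAAAAAAAAAAAAAAAAAAAAAAAAAAAAAAAAAAAAAAAAAAAAAAAAAAAAAAAAAAAAAAAAAAAAAAAAAAAAAAAAAAAAAAAAAAAAAAAAAAAAAAAAAAAAAAAAAAAAAAAAAAAAAAAAAAAAAAAAAAAAAAAAAAAAAAAAAAAAAAAAAAAAAAAAAAAAAAAAAAAAAAAAAAAAAAAAAAAAAAAAAAAAAAAAAAAAAAAAAAAAAAAAAAAAAAAAAAAAAAAABwAAAAAAAAAAAAAAD4AAAAAAAAAAAAAAD+AAAAAAAAAAAAAAD/AAAAAAAAAAAAAAH/AAAAAAAAAAAAAAH/gAAAAAAAAAAAAAH/gAAAAAAAAAAAAAD/AAAAAAAAAAAAAAAYAAAAAAAAAAAAAAAAAAAAAAAAAAAAAAAAAAAAAAAAAAAAAAAAAAAAAAAAAAAAAAAAAAAAAAAAAAAAAAAAAAAAAAAAAAAAAAAAAAAAAAAAAAAAAAAAAAAAAAAAAAAAAAAAAAAAAAAAAAAAAAAAAAAAAAAAAAAAAAAAACAAAAAAAAAAAAAAAEAAAAAAAAAAAAAAAMAAAAAAAAAAAAAAAYAAAAAAAAAAAAAAAwAAAAAAAAAAAAAABgAAAAAAAAAAAAAADAAAAAAAAAAAAAAAHAAAAAAAAAAAAAAAOAAAAAAAAAAAAAAAcAAAAAAAAAAAAAAB4AAAAAAAAAAAAAADwAAAAA="/>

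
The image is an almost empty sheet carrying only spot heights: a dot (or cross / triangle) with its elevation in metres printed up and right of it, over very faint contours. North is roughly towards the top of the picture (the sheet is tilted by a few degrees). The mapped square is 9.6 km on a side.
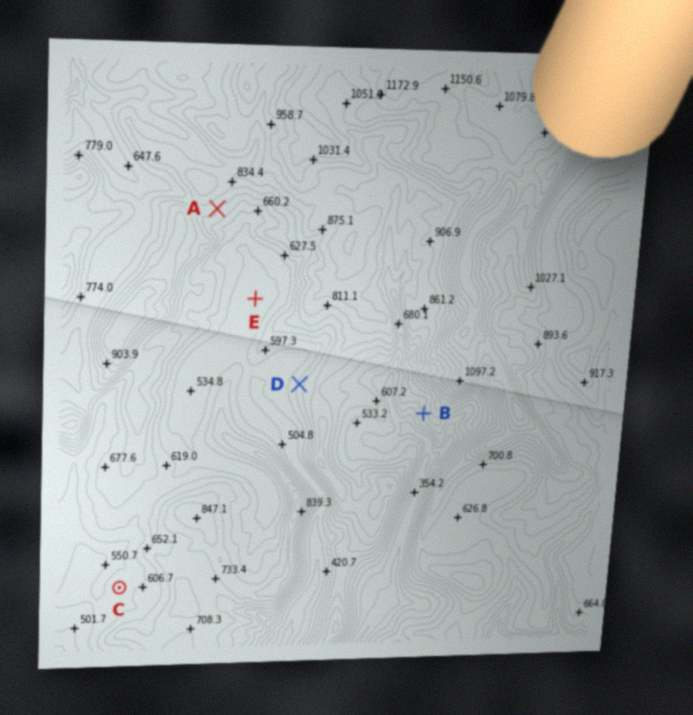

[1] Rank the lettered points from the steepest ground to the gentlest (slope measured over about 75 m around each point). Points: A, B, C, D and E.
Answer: B D A C E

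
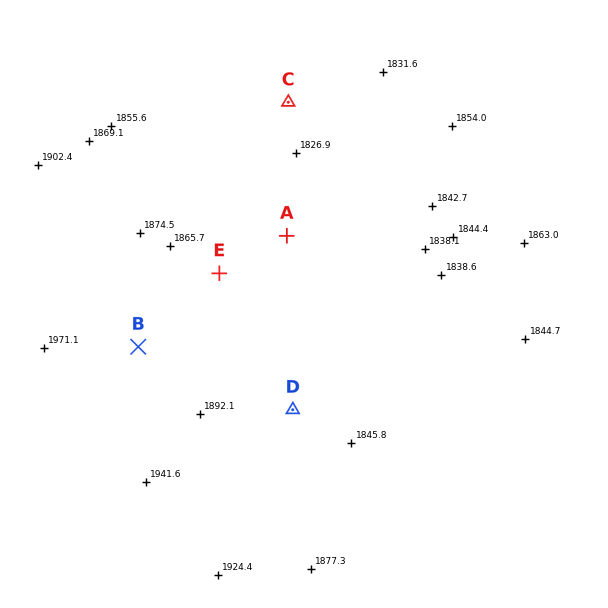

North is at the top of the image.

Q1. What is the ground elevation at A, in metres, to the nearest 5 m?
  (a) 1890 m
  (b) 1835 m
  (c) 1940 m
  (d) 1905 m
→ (b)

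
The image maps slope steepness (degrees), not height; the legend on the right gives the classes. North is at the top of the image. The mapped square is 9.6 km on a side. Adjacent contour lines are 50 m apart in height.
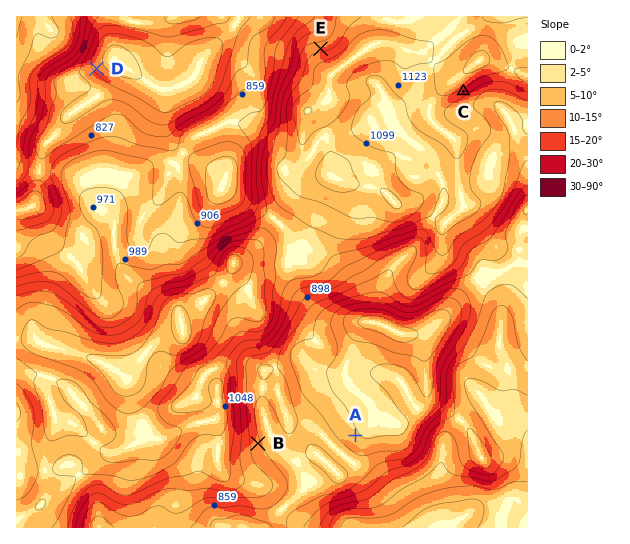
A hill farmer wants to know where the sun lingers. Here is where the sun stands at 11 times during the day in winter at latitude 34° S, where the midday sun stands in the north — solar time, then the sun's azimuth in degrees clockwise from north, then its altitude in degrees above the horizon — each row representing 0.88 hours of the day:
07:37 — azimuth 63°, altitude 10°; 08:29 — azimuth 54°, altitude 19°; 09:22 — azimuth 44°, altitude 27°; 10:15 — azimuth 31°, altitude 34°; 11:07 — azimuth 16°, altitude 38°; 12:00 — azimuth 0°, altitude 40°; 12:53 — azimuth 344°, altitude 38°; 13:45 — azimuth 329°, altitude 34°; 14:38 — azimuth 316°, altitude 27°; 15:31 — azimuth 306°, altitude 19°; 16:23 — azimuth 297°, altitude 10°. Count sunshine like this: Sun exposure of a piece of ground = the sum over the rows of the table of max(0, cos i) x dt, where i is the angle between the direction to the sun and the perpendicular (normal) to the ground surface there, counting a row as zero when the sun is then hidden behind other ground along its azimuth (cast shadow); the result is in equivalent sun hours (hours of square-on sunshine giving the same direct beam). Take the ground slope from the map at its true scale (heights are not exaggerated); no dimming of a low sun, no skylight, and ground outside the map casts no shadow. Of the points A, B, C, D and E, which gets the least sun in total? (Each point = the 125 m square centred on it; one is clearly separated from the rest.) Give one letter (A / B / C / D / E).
C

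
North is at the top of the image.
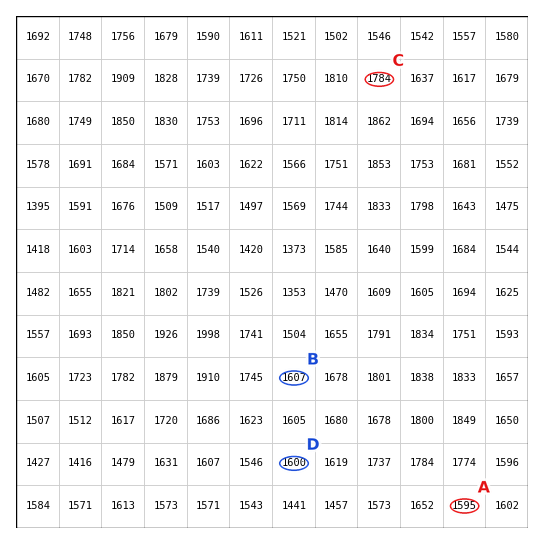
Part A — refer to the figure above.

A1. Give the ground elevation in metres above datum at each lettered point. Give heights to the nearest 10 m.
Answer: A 1600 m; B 1610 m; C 1780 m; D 1600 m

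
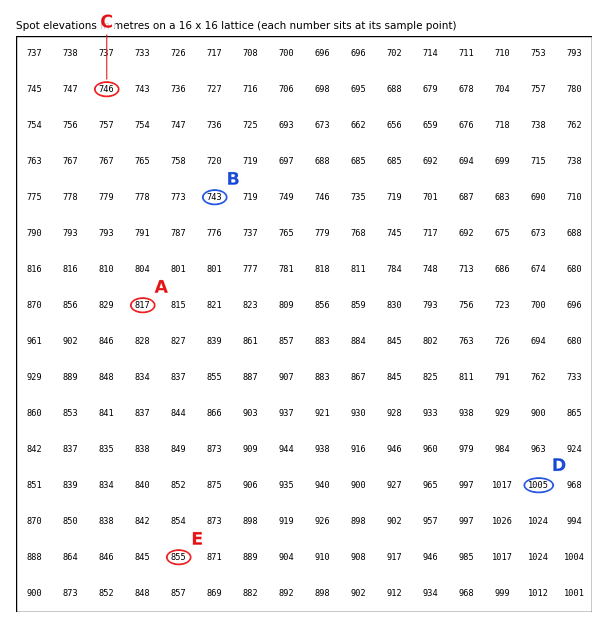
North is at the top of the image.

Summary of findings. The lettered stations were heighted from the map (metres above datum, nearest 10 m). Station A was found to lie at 820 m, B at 740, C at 750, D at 1000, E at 860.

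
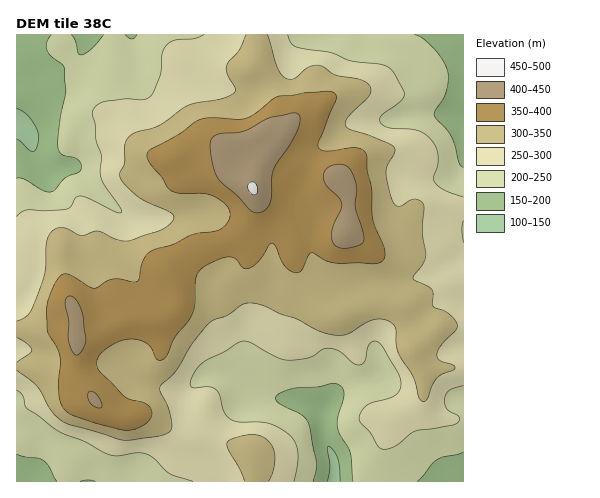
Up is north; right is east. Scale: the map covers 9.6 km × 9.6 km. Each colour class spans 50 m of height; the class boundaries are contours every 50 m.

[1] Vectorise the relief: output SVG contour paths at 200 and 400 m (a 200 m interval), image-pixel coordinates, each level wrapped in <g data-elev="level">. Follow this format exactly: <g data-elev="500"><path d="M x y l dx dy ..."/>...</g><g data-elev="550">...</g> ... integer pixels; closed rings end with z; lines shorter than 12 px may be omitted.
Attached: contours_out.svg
<g data-elev="200"><path d="M80 481l8-1 7 1"/><path d="M313 481l3-18-8-40-7-8-22-12-3-3 0-3 5-4 11-4 26-2 15-4 7 2 4 7-1 8-5 17-1 8 3 9 10 18 3 29"/><path d="M417 481l20-21 26-8"/><path d="M17 454l9 3 13 1 4 2 6 6 8 15"/><path d="M463 167l-4-5-4-17-4-9-17-21 1-5 8-11 4-8 1-13-1-10-6-10-7-9-11-11-9-3"/><path d="M51 35l-4 7-1 7 4 7 14 10 2 22-7 36-1 25 4 6 16 5 3 4 0 5-3 3-12 6-11 12-5 2-8-2-18-11-7-1"/><path d="M104 35l-13 14-10 6-3-2-2-11-5-7"/><path d="M137 35l-5 4-7-4"/></g><g data-elev="400"><path d="M98 408l4-1-2-8-5-6-6-1-1 3 1 6 4 5z"/><path d="M75 354l3 1 4-4 3-7 1-6-5-30-6-10-6-2-3 2-1 5 4 19-1 16 2 9z"/><path d="M341 248l8 0 11-3 3-3 1-4-9-31 2-17-2-11-6-11-5-3-5-1-6 1-6 3-3 4-1 5 3 8 12 12 3 6 0 5-7 17-3 10 3 9z"/><path d="M253 212l5 1 5-2 7-7 1-7 2-26 25-41 2-11-1-4-2-2-26 4-26 14-26 3-5 2-3 4-1 5 1 11 6 21z"/></g>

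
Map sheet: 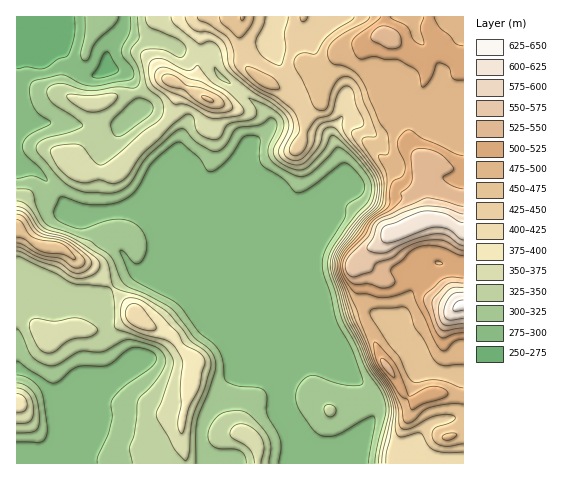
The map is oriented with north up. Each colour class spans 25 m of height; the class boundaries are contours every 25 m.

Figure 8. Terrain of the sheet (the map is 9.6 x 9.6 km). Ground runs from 260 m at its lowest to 630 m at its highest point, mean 370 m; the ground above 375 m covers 32.1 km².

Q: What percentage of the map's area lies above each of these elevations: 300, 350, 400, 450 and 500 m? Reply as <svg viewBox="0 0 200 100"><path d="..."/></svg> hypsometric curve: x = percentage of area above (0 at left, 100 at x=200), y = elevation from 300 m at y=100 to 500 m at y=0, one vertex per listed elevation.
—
<svg viewBox="0 0 200 100"><path d="M138 100l-51-25-24-25-18-25-24-25"/></svg>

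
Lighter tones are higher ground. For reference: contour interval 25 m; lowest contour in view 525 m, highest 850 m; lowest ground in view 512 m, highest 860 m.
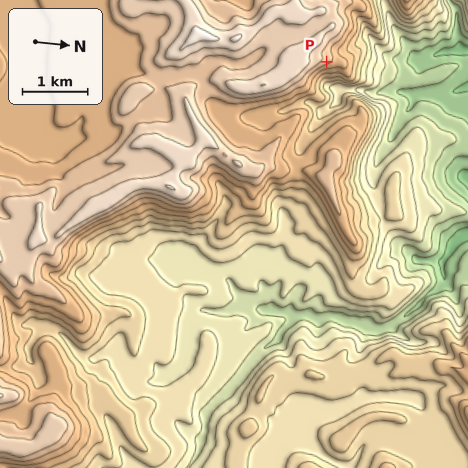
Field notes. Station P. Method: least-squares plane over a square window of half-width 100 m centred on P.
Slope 13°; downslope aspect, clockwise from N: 45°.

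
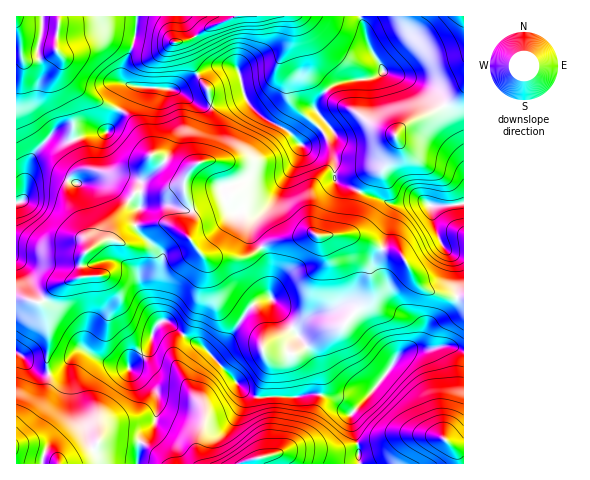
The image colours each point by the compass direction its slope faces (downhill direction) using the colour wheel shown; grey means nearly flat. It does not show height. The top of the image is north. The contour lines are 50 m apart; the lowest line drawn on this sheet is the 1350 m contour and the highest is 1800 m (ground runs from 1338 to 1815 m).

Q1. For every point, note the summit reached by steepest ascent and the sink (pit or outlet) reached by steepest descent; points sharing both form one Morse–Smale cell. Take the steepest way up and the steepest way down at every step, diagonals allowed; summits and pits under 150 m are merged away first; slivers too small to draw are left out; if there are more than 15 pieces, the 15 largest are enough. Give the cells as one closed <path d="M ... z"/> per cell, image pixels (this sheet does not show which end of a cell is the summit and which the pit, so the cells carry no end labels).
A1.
<path d="M167 224l-35 2-10 6-7 8-16 2-10 7-8 9-1 8 2 11-25 9-16 16-24-5-1 56 23 20 13 0 10-5 7-9 12-9 6 1 17 10 25 6 20-18 7-23 10-6 21 18 14 7 45 48 7 3 41 2 13-4 12 0 23 7 11 12 19-21 26-36 5-4 7-2 20 0 11-4 23 3 0-51-24-3-19-8-23-35-15-3-19-10-15-5-33 1-7-2-12 5-25 3-27 17-38 0-11-10-10-14z"/><path d="M138 86l-6 0-3 3-14 31-9 13-15 0-20 8-10 0-12-4-15 17-8 18-2 25-3 5-5 1 1 94 24 5 16-16 25-9-2-13 2-8 6-6 0-5-8-23-12-21-2-11 4-14 12-7 9 0 48 10 4-4 9-20 10 3 19 12 7 0 16-9 13 0 5 2 6 12 4 20 12 13 0 15-6 18-11 12-20 5 38 0 27-17 25-3 12-5 7 2 27-1 7-4 3-7 3-21 3-10-23-11-2-22-7-13-27-2-13-14-29-16-7-8-6-10-32 10-13 0-26-16z"/><path d="M166 320l-10 6-7 23-20 18 2 4 17 13 9 11-2 29-15 17-2 23 221-1 0-14-8-30 1-8-10-10-23-7-12 0-13 4-41-2-7-3-45-48-14-7z"/><path d="M360 16l-125 0-53 26-8-2 0-24-36 0-3 22-12 30-1 12 10 6 44 4 17-13 16-9 7-2 16 0 7 5 5 23 7 12 15 14 21 10 13 14 4 0 22-20-11-15 0-4 12-15 16-9 26-2 15-8-16-26z"/><path d="M463 16l-103 1 8 28 16 26-15 8-26 2-16 9-12 15 0 4 11 15-24 21 25 1 3 2 4 11 0 20 2 3 24 9 8-15 14-7 12-16 4-9-3-10 5-6 13-8 29-13 18-13 4-5z"/><path d="M83 350l-7 2-14 16-10 5-16-1-16-18-4 0 0 93 32 9 11 8 78 0 3-23 15-17 2-29-10-13-18-15-25-6z"/><path d="M137 16l-77 0-4 25 1 8-7 5-15 6-9 0-4-4-1-18-5-13 1 178 4-1 3-5 5-33 5-10 15-17 12 4 10 0 20-8 15 0 6-7 20-39-9-5-1-9 12-31z"/><path d="M155 155l-5 2-4 14-7 8-48-10-13 1-8 6-4 10 2 15 12 21 8 27 17-9 10 0 7-8 10-6 35-2 19 10 18 22 11 0 12-3 8-9 6-10 3-26-12-13 0-7-8-23-7-4-13 0-16 9-7 0z"/><path d="M452 346l-11 0-11 4-20 0-11 4-27 38-21 22 8 35 1 15 99-1-1-8-7-10 13 1 0-96z"/><path d="M463 90l-21 17-29 13-13 8-5 6 3 10-4 9-12 16-14 7-9 16 32 12 33-2 8 4 31-2z"/><path d="M362 192l-2 0-3 5-4 26-3 7-6 4 20 5 19 10 15 3 5 5 15 27 7 5 20 7 18 1 1-44-15-1-6-6-8-18-4-21-7-5-33 2z"/><path d="M232 66l-16 0-7 2-16 9-18 13 25 16 13 0 29-8 3-3-5-20z"/><path d="M59 16l-43 1 0 7 5 14 0 14 5 8 14-1 17-10-1-8 3-16z"/><path d="M463 204l-32 3 1 11 8 23 7 9 7 3 10-1z"/><path d="M234 16l-59 0-1 24 8 2 8-3 16-10z"/>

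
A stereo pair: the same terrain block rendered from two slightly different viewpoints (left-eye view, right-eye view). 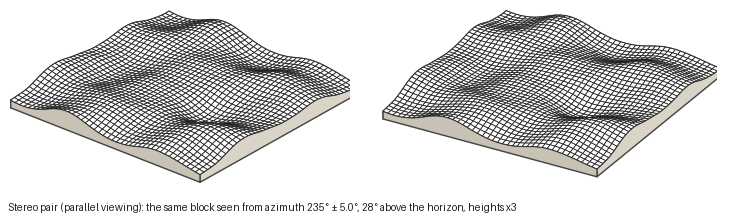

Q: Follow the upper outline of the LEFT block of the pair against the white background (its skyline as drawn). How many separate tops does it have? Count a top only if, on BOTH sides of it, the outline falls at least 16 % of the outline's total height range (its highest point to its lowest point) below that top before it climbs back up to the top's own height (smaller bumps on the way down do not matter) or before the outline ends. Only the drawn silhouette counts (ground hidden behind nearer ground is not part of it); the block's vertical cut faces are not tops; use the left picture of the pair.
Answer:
1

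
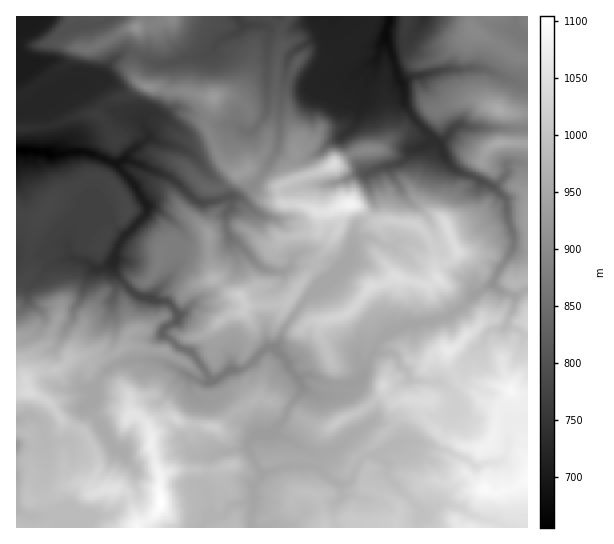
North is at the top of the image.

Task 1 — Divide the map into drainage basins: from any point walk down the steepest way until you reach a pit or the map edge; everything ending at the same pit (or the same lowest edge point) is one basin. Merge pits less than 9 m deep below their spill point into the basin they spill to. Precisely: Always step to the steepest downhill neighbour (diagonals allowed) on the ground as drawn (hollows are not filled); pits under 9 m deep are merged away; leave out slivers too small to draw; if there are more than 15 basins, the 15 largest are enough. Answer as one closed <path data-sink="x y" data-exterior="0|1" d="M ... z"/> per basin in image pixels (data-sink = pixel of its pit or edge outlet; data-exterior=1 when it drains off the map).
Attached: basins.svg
<path data-sink="17 151" data-exterior="1" d="M142 84l-4 0-9 11-20 6-11 14-16 0-35 12-28 1-3 2 0 261 13 1 17 8 6 5 13 18 19 8 12 22 3 9 0 8-6 13 2 7 2 2 8-3 20 2 6 7 7 30 389 0 1-321-5-2-20 0-32 18-22 6 8 25-7 7-11 4-4 7-3-29-13-16-26-7-18 1-16-14-6-3-11 1-13 7-12 0-14-7-21-2-4-16-7 0-9-4-15-14-9 6-4-2-15-16-14-32 7-16 1-12-30-6-13 1z"/><path data-sink="390 17" data-exterior="1" d="M406 16l-116 0-9 13 2 18-6 12-2 52-8 38-3 5-16 16 14 13 9 4 7 0 2 12 5 5 18 1 14 7 12 0 13-7 11-1 6 3 16 14 18-1 26 7 13 16 3 29 4-7 11-4 7-7-8-25 22-6 32-18 25 1 0-148-10-1-8-4-36-22-32 26-20 7-17-19-1-10z"/><path data-sink="238 17" data-exterior="1" d="M267 16l-94 0-20 9-16 2 3 15-7 15 2 21 6 6 10 4 10 0 9 4 13-1 30 6-1 12-7 16 14 32 5 8 13 10 8-3 19-18 9-35 4-60 6-14-2-16z"/><path data-sink="29 17" data-exterior="1" d="M71 16l-55 1 1 112 30-2 35-12 16 0 11-14 20-6 11-12-7-9 0-17 7-15 0-7-3-7-11 1-35 20-8 0-7-3-8-16z"/><path data-sink="17 445" data-exterior="1" d="M62 420l2 55 5 8 6 2-13 3-17 12-28 0-1 27 121 1 0-6-5-20-7-11-20-2-8 3-2-2-2-7 6-13-3-17-13-22z"/><path data-sink="17 419" data-exterior="1" d="M29 392l-13 1 0 38 11 2 8 14-4 14 1 14-4 12 0 12 3 2 14-1 17-12 13-3-6-2-5-8-3-56-11-16z"/><path data-sink="423 17" data-exterior="1" d="M470 16l-63 0-3 19 1 10 17 19 17-5 36-29-4-5z"/><path data-sink="515 17" data-exterior="1" d="M527 16l-56 0 0 9 7 8 32 20 8 4 9 0z"/><path data-sink="17 475" data-exterior="1" d="M22 461l-6 1 0 37 11 1 5-31-5-6z"/><path data-sink="278 17" data-exterior="1" d="M289 16l-20 0-1 2 14 10z"/>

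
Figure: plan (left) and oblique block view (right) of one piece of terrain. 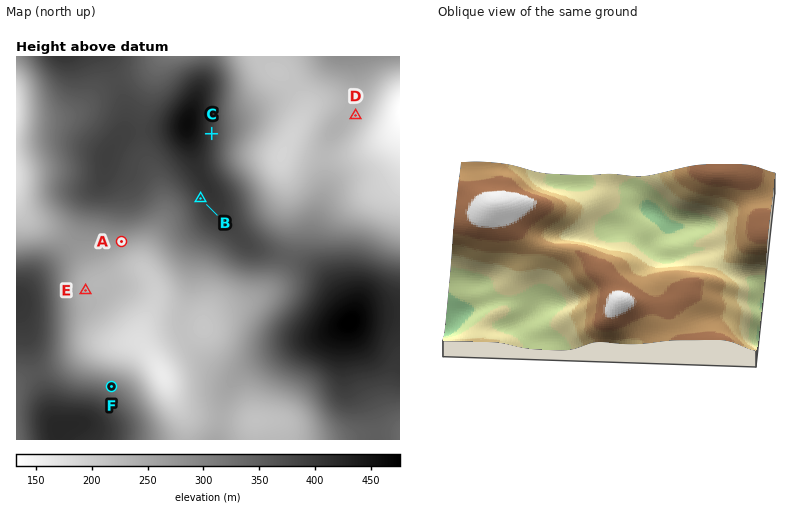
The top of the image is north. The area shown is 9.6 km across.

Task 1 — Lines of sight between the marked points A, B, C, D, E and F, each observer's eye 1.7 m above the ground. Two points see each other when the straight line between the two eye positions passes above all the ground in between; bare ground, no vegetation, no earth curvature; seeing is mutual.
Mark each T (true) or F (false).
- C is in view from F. F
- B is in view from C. F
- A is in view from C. F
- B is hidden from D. T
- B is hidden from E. F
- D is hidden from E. T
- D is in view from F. F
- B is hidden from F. F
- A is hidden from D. T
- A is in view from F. T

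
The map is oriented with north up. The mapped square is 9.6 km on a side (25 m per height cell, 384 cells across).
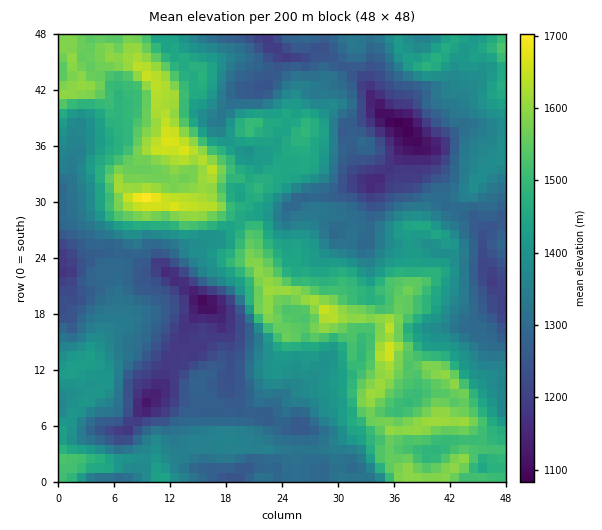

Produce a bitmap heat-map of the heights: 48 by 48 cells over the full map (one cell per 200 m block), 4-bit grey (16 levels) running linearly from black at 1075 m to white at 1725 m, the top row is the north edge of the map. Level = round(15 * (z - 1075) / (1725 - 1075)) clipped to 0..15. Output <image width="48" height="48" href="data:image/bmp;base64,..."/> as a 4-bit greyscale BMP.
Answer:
<image width="48" height="48" href="data:image/bmp;base64,Qk32BAAAAAAAAHYAAAAoAAAAMAAAADAAAAABAAQAAAAAAIAEAAATCwAAEwsAABAAAAAAAAAAAAAAABEREQAiIiIAMzMzAERERABVVVUAZmZmAHd3dwCIiIgAmZmZAKqqqgC7u7sAzMzMAN3d3QDu7u4A////AKqGZlVniHZlVERWVVVVVmZmeszMzLqqqqqpmYd3iGZVVVRFVVVVVWVXm8y7vMupmaqqmIh3h2ZmZmVVVVVVVmVou7uqq8ypmpmIdlZ3d2ZmZndmZmZmZmZ5u7qqmquqqodmVERWdmZmd3ZmZlVVZniJq7q6qqqqqYdlQzJFZWZmZ3ZmVVRFVnmavMzMu7u6mYhlVEMzRFVVVVVVRVRFZ4mrzLzMzMzKmHh2ZlQiI0RURERERVVWeIm7uqq7zMu5h3eIdmQhIjREVURVVWZneInMuqqru7uph3d4h2QiEjRVRERWZmd3iIrMy6qqu7uYd4iIiGQyIjRVRERWd3d3iIq8zLqqu8qId4iIiGQzIjNVVERXeHd3eImrzLurzLiHd4iIh2VDMzM0RERniIeHeIqrzcu8y5h3d3iIh2ZUMzMzNERXeIiIeJqq3cuqqYd2Znd4d2ZVQzMzMzRWeZmZiJqq3cuYiIdlVWVnd2ZVQzIzMzNWirurqqqqzLqId3ZVVFRWdmZlVDIjIiNHq7u8zLuqzbmHd2VVVERWZmZlVDIiIiNqy7ur3czMzMqYh2VVQ0RFZmZlVEMRESSLy6u83cy7qruph2ZUQ0RFVmZVREMREjaby7zNzLqZmrupmHZUMzREVVVERDISNFibzMy7qqqpqru6mHZUMzNFVVVEQyI1Z4iszLqqmaqYmru6mHZTMyNFVVVEMiNXeIq8y5mZmZmHiZmZmXZDNDNEVVVEM0VneavMupmIiId2eIiIiHZTNDNERVVVRFZ3iZrLqYmId3ZWd4iId3ZTRTRFVVZlVWd3iIq7mYiIdmZVZ4iHeIZURUVVZmd3d3iIiIm6mIiHZVZVZ4iImHVERVVmZ4mZmZqqmYmqh2d2ZVVVZ4mZh2VERFVnibvMu8zMu5mIhlZmZlVVVnd3ZlVFVFVnis3e3e3d3KmYhlVmZlVERVZmVVVVVVZnms3u7d3dy5iZh2VVVUQzNERVVWZmVVZnmtzNzMzMypiamYdlVUMiIzNEVVZ3ZmZ4m8zLu8vM26qZmZiHdUMiIzMzRFZ3dmZ4msu7vMzM3KmYmZmYdkMzIjMzNFZ3d2Z4mau7zN3Ny6iIiZmZhlREMiIiI1Z3d3ZniZrN3d7cqYd4iJmZhlRVQhEREkZnd3d3iZq83u3KiIiIiJmZhlRVMhERIkZnd3d3iZq8ztyod4mpmImphkVDIRASNFVmd4d3iZqrzcuXZnmqmZmZhkRCEAATRVVmd5h4mpqr3cqHZmiIiJiYd1UyEREkVWZneLqZqpqr3cqIdlZmZ4h3d2UyEjNFZmZ3iMzMupqr3dqZhlVEVndmZmUyIzRFZnd3iczMuqqs3cqZhlRERWZmZVQyNERVZnd3ibzLuqvN3LmZh2VURFZVZVQzRFZ3d3d3iby7u8zdy5mZh2VVRERFVURERWiZmHiHiby7zMzcuZmYh2ZVQzM0RFVUVoiJmYiIisy7zLzLqJiHdmVUM0RERFZlVod3iYiJmsy7u7y6mIh2VVRDM1VVRWZlZ4d3eJiImg=="/>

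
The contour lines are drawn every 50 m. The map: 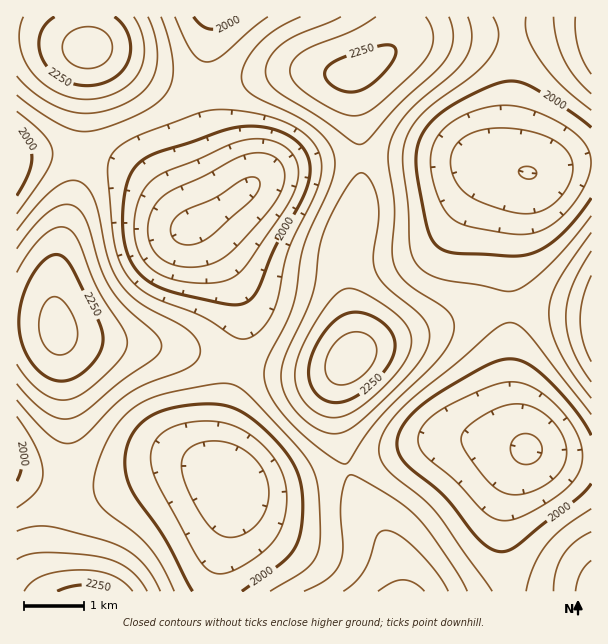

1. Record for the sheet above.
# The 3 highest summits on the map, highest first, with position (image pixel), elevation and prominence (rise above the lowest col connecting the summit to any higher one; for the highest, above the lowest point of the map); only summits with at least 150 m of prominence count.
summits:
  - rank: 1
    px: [350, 359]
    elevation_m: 2333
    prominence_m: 496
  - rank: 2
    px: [89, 48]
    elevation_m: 2324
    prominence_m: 257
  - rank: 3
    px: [57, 329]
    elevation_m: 2316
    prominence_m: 240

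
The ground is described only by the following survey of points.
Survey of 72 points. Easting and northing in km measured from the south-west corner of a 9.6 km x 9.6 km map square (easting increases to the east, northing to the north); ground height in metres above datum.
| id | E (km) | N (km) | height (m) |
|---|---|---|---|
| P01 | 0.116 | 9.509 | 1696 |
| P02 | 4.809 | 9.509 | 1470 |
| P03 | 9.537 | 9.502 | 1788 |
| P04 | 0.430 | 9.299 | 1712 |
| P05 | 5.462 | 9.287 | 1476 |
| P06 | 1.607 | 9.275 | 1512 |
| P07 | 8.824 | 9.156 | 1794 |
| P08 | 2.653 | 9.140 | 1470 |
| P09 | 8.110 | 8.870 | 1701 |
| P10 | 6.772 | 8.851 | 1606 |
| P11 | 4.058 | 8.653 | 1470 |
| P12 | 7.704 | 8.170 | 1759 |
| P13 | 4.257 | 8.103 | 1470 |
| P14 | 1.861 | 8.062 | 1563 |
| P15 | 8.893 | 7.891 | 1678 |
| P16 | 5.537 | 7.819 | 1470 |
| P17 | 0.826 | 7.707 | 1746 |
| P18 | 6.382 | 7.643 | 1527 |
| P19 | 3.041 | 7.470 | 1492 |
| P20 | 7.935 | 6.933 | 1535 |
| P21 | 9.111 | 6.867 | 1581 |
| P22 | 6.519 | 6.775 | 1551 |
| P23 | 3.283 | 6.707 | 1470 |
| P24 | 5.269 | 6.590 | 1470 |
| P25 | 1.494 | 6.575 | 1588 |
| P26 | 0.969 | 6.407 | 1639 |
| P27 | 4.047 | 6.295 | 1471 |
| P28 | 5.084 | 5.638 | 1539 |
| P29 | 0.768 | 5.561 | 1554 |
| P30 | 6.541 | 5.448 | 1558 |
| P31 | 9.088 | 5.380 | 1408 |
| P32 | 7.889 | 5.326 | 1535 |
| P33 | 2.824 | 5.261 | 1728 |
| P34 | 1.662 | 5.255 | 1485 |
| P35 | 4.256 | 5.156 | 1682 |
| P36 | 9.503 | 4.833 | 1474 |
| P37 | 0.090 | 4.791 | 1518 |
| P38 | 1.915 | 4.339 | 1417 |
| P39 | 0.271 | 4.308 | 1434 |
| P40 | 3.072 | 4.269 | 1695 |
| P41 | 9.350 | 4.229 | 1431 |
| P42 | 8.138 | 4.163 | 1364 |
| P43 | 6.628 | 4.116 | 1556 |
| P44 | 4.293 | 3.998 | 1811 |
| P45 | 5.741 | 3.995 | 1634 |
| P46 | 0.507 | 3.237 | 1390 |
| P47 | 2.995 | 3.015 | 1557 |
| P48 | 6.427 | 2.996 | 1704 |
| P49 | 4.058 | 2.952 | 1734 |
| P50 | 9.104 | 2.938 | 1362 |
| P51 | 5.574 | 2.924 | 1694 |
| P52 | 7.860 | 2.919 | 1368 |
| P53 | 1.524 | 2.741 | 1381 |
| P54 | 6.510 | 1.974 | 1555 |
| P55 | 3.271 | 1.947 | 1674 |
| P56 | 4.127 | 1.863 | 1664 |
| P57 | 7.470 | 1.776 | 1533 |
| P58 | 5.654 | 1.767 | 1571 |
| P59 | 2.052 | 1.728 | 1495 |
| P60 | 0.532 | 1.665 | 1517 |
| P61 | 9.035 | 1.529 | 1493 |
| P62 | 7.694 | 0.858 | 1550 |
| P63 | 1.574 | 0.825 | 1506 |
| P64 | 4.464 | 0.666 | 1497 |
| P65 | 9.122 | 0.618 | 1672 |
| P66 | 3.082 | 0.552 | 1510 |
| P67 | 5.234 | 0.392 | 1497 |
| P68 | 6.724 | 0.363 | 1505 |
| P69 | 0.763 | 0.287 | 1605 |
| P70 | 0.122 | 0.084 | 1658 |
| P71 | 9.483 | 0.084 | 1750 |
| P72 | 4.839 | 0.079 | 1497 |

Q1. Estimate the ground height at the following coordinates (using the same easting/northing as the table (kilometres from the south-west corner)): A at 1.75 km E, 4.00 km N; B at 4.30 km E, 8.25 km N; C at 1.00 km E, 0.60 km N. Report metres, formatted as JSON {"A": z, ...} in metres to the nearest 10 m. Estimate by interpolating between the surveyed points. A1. {"A": 1400, "B": 1470, "C": 1530}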